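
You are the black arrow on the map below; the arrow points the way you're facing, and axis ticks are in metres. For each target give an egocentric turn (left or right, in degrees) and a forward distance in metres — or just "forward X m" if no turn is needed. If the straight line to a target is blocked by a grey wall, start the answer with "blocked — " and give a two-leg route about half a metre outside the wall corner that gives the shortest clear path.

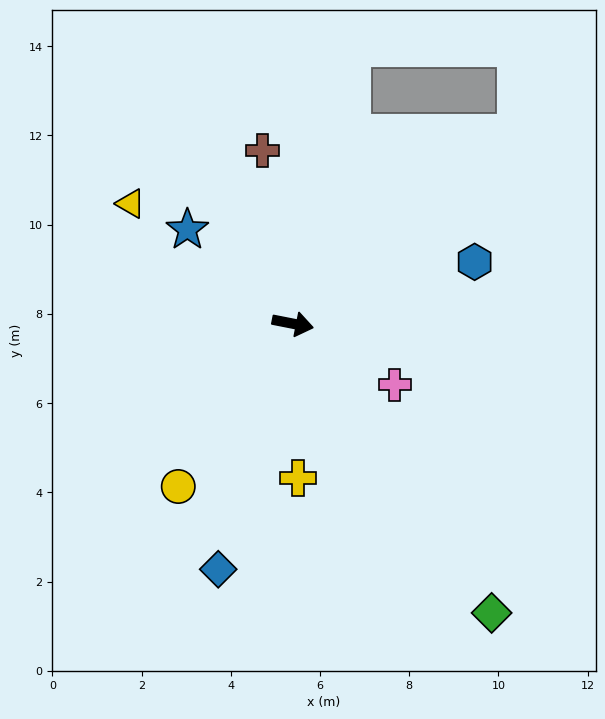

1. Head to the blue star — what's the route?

turn left 149°, forward 3.2 m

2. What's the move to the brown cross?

turn left 111°, forward 3.9 m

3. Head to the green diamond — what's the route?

turn right 44°, forward 7.9 m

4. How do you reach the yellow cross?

turn right 77°, forward 3.5 m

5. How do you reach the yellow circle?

turn right 114°, forward 4.5 m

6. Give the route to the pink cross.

turn right 20°, forward 2.7 m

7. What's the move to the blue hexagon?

turn left 30°, forward 4.3 m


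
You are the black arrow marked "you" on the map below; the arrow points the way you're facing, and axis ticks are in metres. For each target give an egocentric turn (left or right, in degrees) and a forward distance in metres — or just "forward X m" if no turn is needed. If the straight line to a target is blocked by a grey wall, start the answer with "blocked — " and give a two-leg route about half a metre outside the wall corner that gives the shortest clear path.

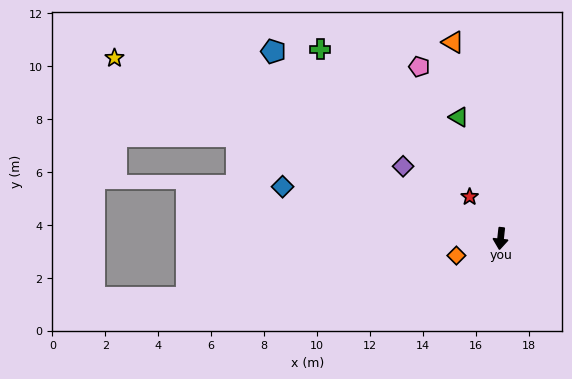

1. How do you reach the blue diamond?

turn right 97°, forward 8.5 m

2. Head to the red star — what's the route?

turn right 137°, forward 2.0 m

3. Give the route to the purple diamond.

turn right 120°, forward 4.6 m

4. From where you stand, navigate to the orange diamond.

turn right 63°, forward 1.8 m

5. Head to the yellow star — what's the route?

turn right 109°, forward 16.1 m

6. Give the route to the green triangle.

turn right 155°, forward 4.9 m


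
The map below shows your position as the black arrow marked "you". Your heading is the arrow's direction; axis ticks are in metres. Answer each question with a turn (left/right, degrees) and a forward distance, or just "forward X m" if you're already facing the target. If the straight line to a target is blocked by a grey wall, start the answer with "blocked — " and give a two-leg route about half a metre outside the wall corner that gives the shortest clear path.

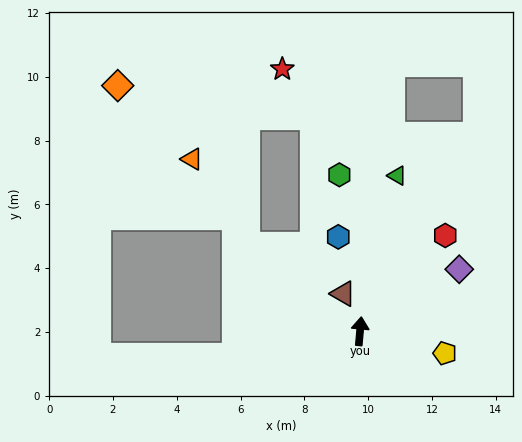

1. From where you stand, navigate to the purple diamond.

turn right 53°, forward 3.7 m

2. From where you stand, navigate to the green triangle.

turn right 8°, forward 5.0 m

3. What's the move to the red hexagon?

turn right 37°, forward 4.0 m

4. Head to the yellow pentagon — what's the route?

turn right 99°, forward 2.7 m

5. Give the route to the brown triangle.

turn left 29°, forward 1.3 m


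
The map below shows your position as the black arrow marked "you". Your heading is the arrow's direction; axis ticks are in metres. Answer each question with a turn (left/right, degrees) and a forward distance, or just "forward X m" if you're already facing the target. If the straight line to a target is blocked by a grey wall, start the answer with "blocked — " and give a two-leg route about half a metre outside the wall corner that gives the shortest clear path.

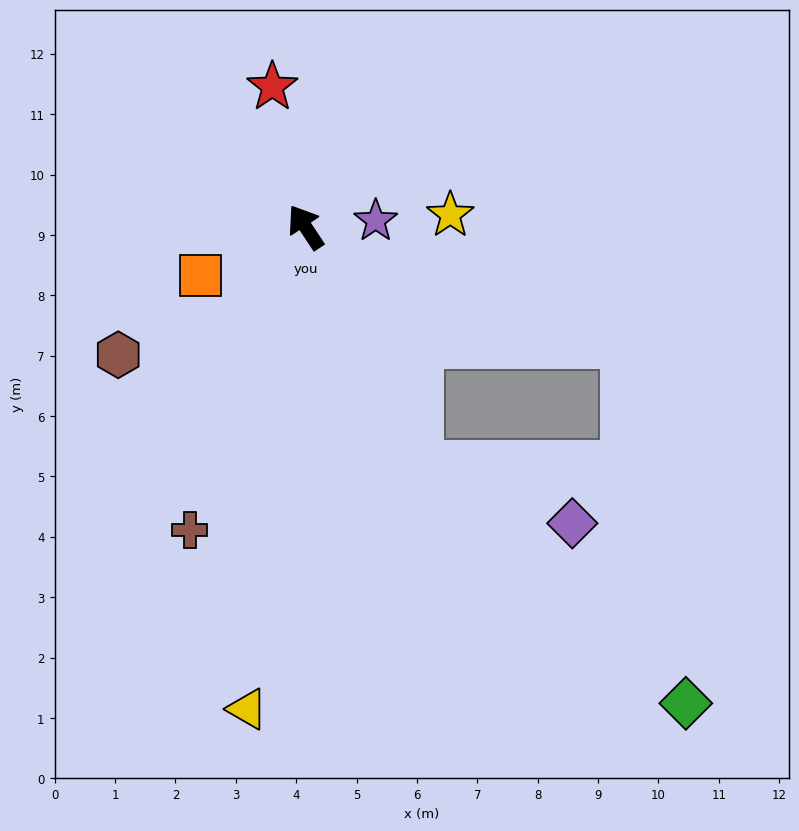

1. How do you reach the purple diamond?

blocked — turn left 172°, forward 4.4 m, then turn left 44°, forward 2.7 m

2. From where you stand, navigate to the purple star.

turn right 118°, forward 1.2 m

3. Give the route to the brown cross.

turn left 126°, forward 5.4 m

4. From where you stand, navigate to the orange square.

turn left 81°, forward 1.9 m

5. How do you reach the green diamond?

blocked — turn left 172°, forward 4.4 m, then turn left 23°, forward 5.9 m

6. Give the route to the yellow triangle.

turn left 140°, forward 8.0 m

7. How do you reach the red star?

turn right 20°, forward 2.4 m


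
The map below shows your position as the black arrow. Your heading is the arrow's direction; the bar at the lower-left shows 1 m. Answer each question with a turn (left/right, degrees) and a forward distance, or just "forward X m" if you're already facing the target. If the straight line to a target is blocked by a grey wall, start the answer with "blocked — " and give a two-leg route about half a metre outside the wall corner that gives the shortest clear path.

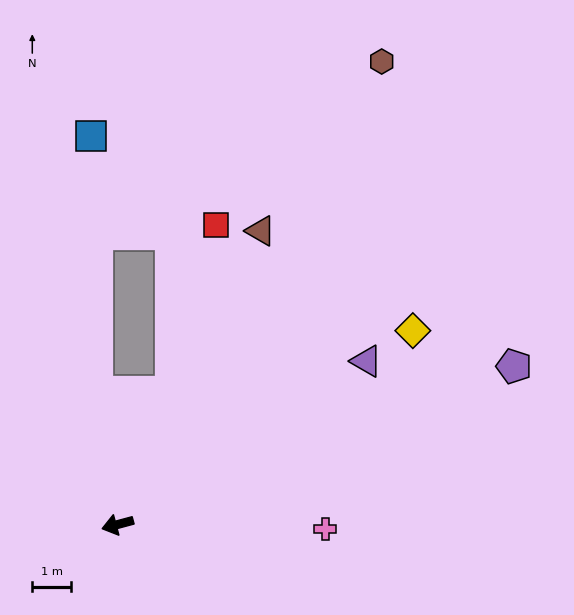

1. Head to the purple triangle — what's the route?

turn right 162°, forward 7.7 m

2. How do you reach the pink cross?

turn left 164°, forward 5.4 m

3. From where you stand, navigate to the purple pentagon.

turn right 173°, forward 11.1 m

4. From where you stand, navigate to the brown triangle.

turn right 131°, forward 8.5 m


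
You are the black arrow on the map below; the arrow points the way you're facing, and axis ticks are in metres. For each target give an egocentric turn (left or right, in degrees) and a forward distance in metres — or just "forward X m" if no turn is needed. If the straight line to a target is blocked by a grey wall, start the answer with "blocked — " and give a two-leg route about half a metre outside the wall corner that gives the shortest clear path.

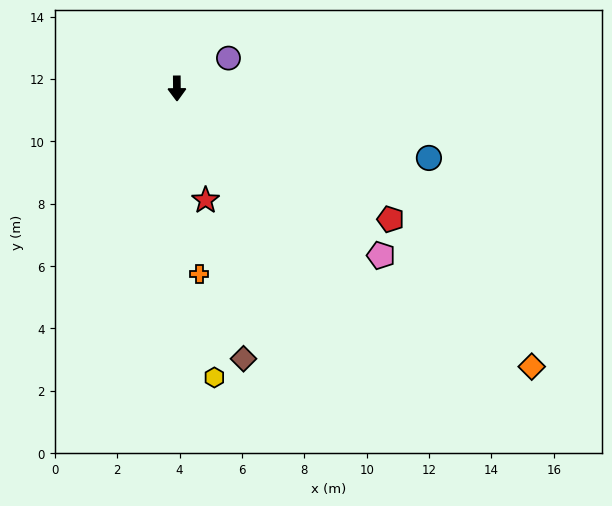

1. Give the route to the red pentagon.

turn left 58°, forward 8.0 m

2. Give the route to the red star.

turn left 14°, forward 3.7 m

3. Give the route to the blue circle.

turn left 74°, forward 8.4 m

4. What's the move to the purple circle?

turn left 120°, forward 1.9 m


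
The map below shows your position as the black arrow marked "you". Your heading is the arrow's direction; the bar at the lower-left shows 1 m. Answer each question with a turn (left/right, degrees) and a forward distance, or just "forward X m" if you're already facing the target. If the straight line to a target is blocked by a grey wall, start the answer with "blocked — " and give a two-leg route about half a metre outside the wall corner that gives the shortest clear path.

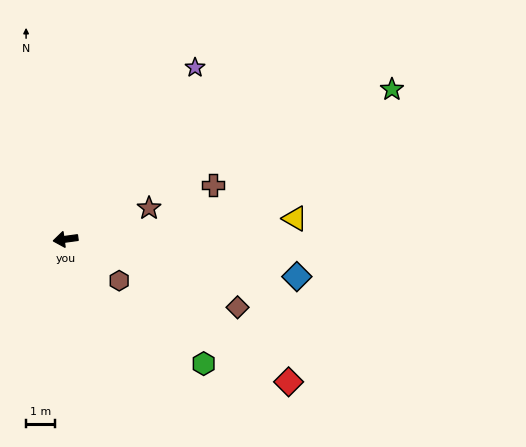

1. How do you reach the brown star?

turn right 167°, forward 3.1 m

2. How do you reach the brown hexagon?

turn left 135°, forward 2.4 m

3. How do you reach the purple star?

turn right 135°, forward 7.5 m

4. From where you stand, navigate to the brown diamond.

turn left 151°, forward 6.4 m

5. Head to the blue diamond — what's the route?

turn left 163°, forward 8.1 m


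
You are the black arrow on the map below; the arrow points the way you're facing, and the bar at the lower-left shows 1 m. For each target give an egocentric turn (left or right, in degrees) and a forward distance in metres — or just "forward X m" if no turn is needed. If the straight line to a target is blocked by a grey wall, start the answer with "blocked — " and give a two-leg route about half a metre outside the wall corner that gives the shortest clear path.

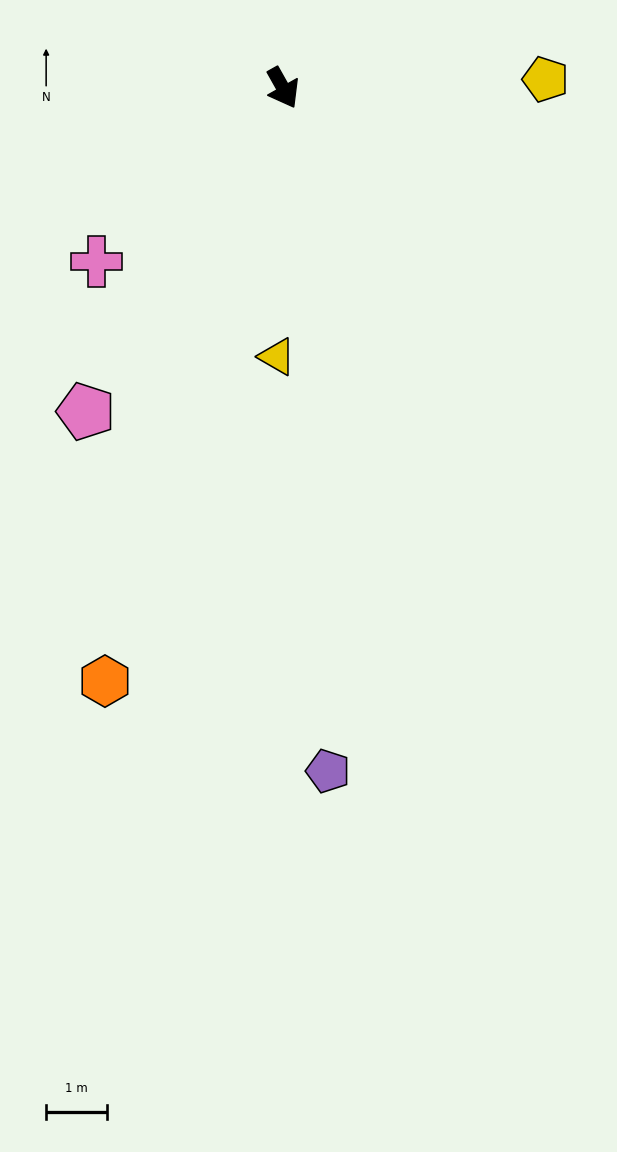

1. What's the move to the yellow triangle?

turn right 31°, forward 4.4 m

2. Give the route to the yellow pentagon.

turn left 63°, forward 4.3 m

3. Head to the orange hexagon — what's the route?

turn right 46°, forward 10.1 m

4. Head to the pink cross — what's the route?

turn right 76°, forward 4.2 m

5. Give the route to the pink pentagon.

turn right 61°, forward 6.2 m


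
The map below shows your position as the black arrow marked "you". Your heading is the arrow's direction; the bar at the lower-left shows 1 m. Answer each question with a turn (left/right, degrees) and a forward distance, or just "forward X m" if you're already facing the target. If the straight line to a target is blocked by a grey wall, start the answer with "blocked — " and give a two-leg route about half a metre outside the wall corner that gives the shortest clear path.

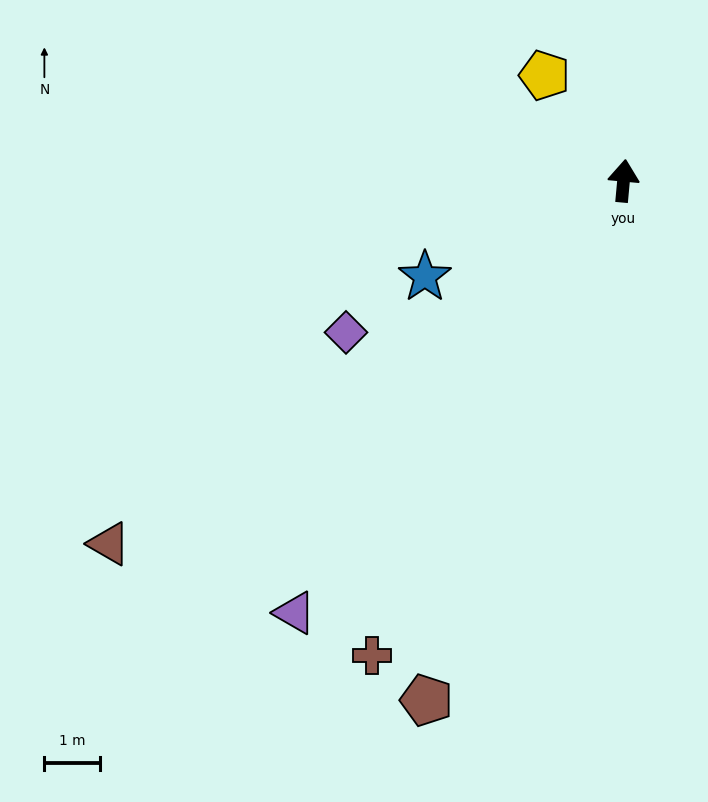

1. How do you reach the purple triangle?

turn left 148°, forward 9.8 m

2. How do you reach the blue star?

turn left 121°, forward 4.0 m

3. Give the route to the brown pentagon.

turn left 164°, forward 10.0 m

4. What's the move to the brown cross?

turn left 157°, forward 9.6 m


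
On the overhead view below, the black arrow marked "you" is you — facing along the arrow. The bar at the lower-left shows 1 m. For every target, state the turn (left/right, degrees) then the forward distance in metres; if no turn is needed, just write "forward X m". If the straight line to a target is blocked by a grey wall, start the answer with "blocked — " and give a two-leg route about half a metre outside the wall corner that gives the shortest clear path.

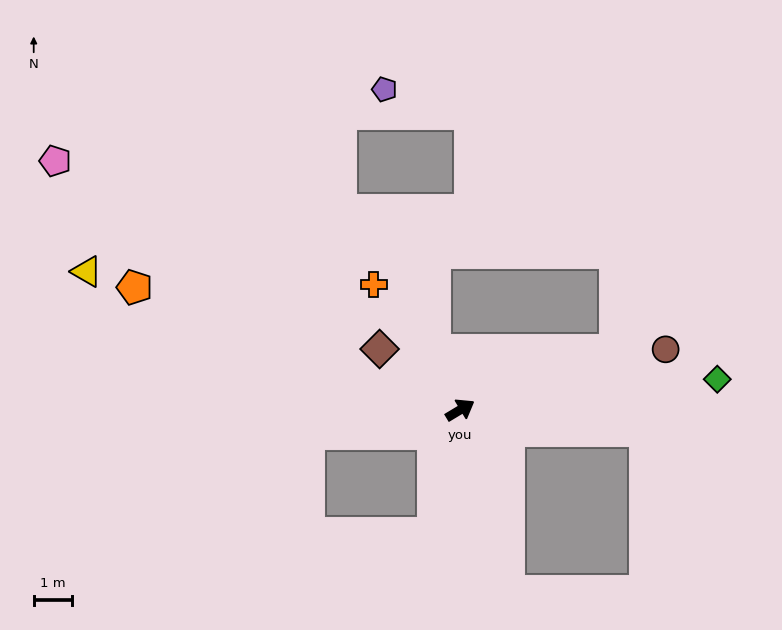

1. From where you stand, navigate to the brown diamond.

turn left 112°, forward 2.6 m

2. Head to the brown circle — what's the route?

turn right 15°, forward 5.6 m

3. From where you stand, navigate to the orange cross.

turn left 94°, forward 4.0 m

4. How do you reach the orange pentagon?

turn left 128°, forward 9.0 m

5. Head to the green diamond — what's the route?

turn right 24°, forward 6.7 m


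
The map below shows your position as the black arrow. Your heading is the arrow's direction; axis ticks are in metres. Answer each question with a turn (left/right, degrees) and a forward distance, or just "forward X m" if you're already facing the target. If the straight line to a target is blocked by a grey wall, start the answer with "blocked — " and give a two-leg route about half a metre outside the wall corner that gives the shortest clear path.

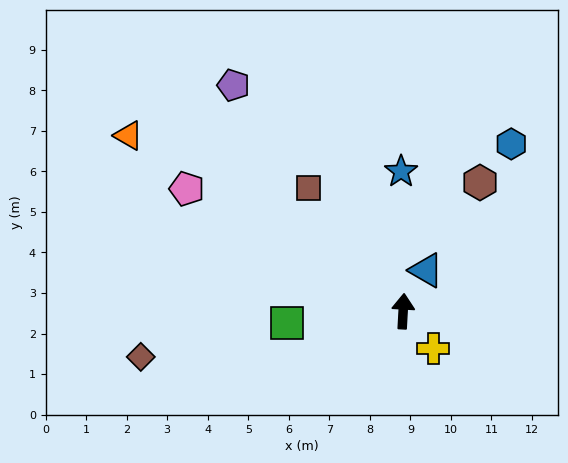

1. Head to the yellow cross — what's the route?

turn right 138°, forward 1.2 m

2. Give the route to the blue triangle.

turn right 26°, forward 1.2 m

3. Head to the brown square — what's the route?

turn left 41°, forward 3.8 m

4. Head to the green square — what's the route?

turn left 99°, forward 2.9 m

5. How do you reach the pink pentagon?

turn left 64°, forward 6.1 m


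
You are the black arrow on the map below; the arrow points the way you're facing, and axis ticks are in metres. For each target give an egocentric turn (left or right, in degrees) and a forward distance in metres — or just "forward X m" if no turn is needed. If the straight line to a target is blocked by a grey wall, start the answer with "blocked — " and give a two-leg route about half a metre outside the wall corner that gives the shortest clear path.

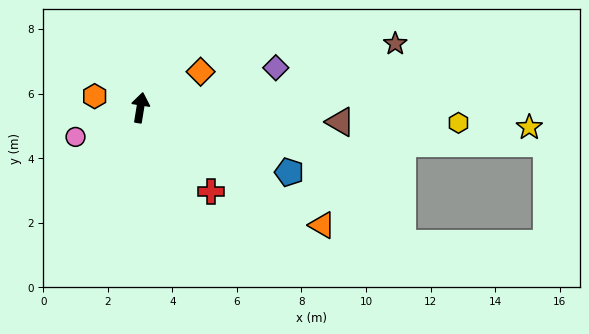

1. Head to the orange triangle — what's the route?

turn right 114°, forward 6.7 m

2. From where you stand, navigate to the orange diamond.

turn right 50°, forward 2.2 m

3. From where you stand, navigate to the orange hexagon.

turn left 85°, forward 1.5 m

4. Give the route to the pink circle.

turn left 124°, forward 2.2 m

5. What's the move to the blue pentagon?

turn right 104°, forward 5.0 m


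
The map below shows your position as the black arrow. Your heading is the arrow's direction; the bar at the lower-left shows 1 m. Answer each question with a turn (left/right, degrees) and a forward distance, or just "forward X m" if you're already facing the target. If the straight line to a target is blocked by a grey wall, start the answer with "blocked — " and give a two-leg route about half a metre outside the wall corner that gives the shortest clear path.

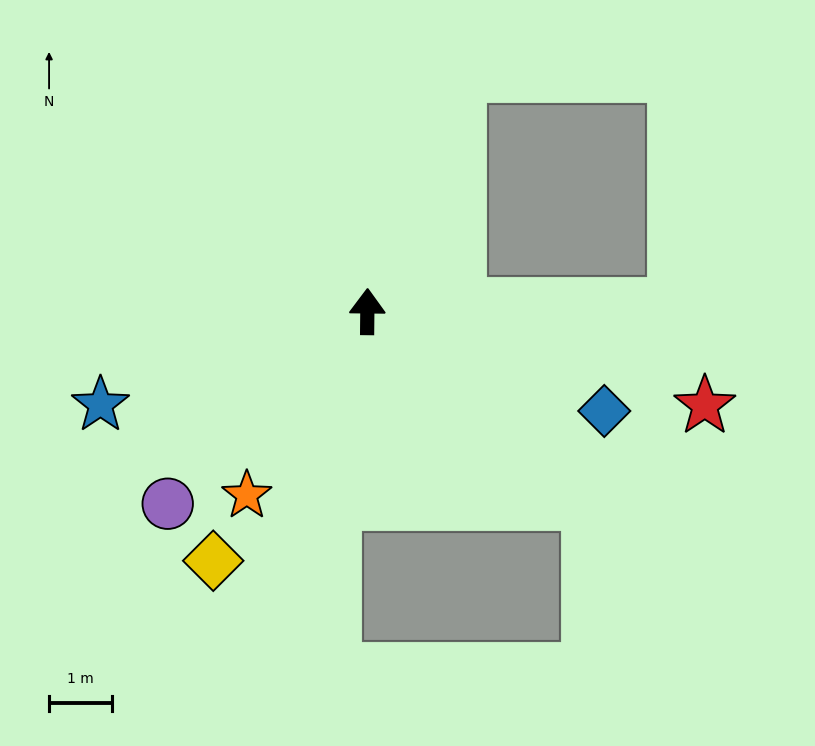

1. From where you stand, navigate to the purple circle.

turn left 135°, forward 4.4 m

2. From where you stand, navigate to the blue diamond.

turn right 112°, forward 4.1 m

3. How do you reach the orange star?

turn left 147°, forward 3.5 m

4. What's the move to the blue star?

turn left 110°, forward 4.5 m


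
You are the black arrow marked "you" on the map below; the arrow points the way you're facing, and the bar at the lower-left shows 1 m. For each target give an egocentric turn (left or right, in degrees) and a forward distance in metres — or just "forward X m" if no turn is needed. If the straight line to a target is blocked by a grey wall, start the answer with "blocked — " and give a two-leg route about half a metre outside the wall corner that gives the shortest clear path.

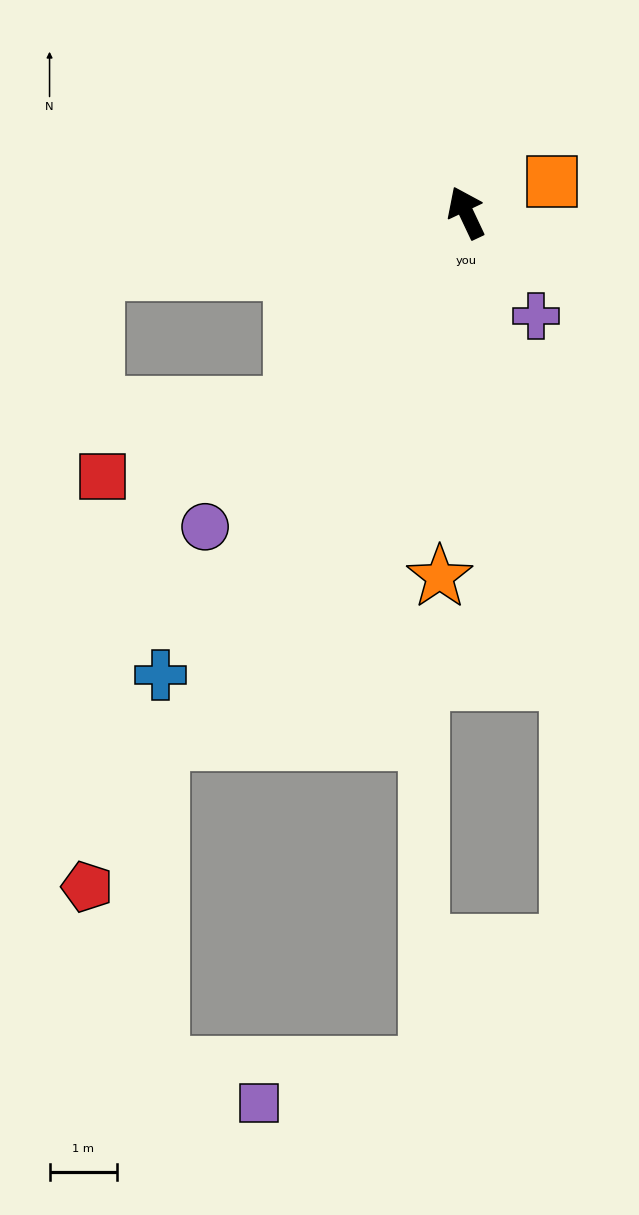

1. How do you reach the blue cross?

turn left 121°, forward 8.2 m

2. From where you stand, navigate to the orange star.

turn left 151°, forward 5.4 m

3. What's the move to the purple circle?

turn left 115°, forward 6.1 m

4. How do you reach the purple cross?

turn right 171°, forward 1.9 m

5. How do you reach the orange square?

turn right 95°, forward 1.4 m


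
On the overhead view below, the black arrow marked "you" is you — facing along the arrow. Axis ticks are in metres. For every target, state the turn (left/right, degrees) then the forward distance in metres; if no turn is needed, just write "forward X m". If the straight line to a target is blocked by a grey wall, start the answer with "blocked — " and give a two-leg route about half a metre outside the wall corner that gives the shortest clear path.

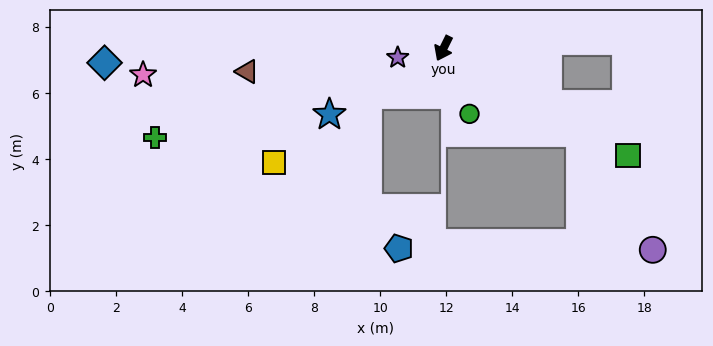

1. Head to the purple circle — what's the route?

blocked — turn left 84°, forward 4.9 m, then turn right 26°, forward 4.2 m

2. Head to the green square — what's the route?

turn left 86°, forward 6.5 m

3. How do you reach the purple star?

turn right 52°, forward 1.4 m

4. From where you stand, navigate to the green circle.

turn left 48°, forward 2.1 m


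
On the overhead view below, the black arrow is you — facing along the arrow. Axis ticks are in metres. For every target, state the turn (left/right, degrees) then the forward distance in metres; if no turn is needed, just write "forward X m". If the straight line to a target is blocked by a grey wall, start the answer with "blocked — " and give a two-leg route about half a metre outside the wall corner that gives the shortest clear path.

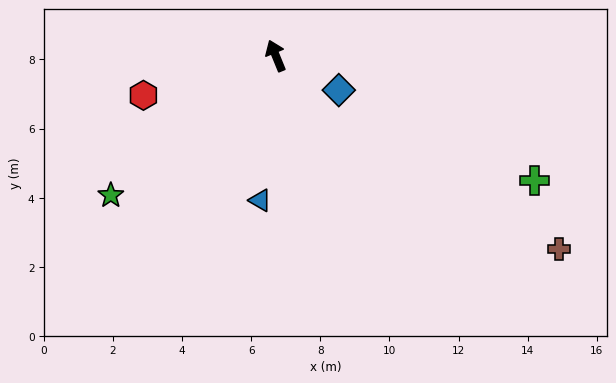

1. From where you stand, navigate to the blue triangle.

turn left 152°, forward 4.2 m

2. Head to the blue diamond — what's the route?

turn right 141°, forward 2.1 m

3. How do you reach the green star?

turn left 108°, forward 6.3 m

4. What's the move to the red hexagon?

turn left 84°, forward 4.0 m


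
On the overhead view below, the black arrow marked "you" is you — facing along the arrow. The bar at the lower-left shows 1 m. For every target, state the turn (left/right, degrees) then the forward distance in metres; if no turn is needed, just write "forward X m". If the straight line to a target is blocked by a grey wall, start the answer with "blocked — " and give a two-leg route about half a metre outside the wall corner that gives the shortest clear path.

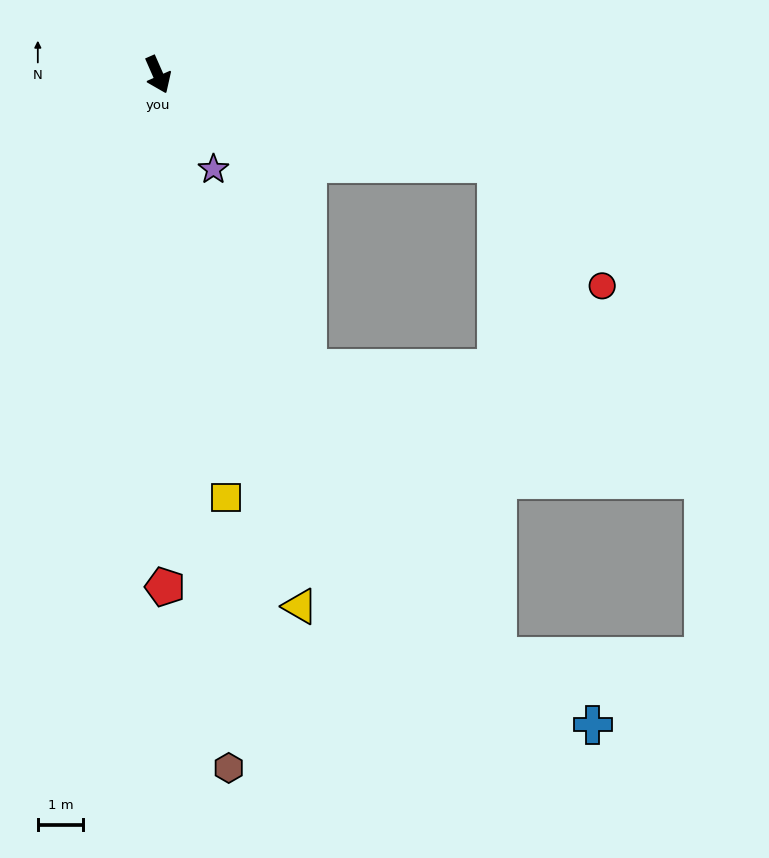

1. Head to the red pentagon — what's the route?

turn right 23°, forward 11.3 m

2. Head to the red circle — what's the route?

blocked — turn left 51°, forward 7.7 m, then turn right 34°, forward 3.6 m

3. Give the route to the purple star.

turn left 7°, forward 2.4 m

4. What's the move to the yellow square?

turn right 15°, forward 9.4 m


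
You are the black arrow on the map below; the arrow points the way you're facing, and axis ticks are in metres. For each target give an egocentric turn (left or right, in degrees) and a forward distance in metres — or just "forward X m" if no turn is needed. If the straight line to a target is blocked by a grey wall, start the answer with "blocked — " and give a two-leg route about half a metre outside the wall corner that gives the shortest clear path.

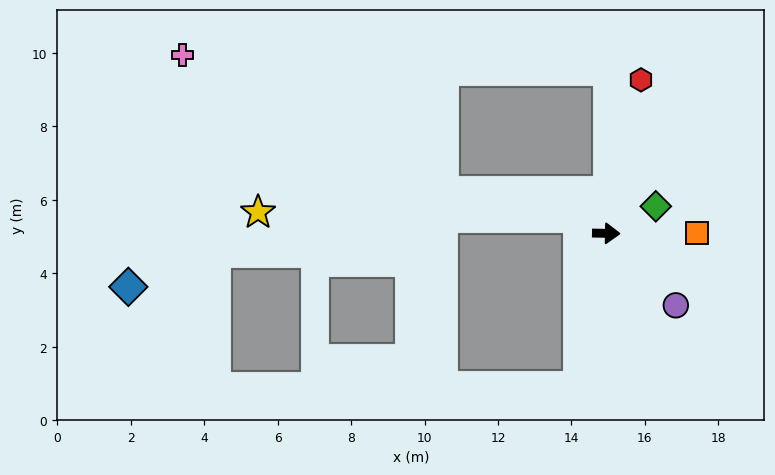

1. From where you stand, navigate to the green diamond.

turn left 30°, forward 1.5 m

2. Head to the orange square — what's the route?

forward 2.5 m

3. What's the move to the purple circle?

turn right 45°, forward 2.7 m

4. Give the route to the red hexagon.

turn left 78°, forward 4.3 m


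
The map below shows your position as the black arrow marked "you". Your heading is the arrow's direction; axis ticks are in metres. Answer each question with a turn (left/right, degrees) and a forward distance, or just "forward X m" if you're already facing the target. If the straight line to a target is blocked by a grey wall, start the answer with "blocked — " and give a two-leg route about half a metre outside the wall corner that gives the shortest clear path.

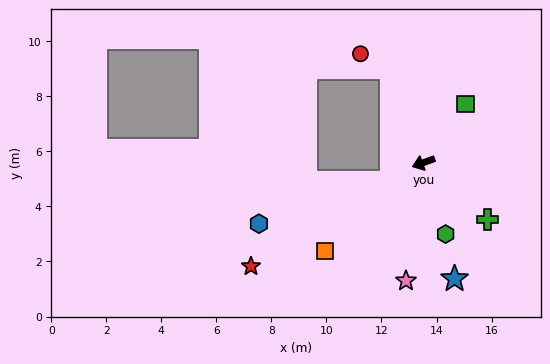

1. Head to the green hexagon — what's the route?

turn left 87°, forward 2.7 m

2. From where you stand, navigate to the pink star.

turn left 62°, forward 4.3 m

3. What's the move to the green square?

turn right 145°, forward 2.6 m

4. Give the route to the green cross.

turn left 118°, forward 3.1 m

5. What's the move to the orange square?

turn left 22°, forward 4.8 m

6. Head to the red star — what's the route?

turn left 11°, forward 7.3 m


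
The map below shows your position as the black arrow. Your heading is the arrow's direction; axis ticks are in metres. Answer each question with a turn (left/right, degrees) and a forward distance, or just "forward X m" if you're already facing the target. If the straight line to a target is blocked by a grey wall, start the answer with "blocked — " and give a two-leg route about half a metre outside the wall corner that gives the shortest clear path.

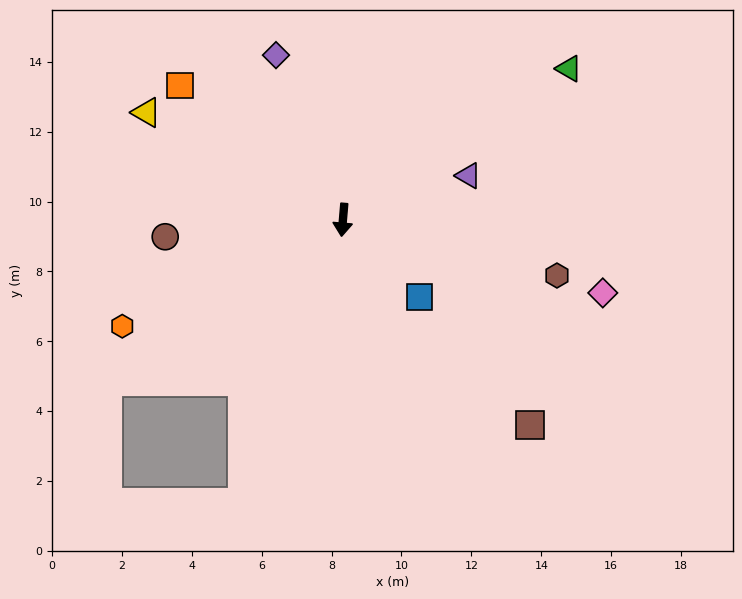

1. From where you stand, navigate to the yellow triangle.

turn right 114°, forward 6.4 m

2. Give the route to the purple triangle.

turn left 114°, forward 3.8 m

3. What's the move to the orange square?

turn right 125°, forward 6.0 m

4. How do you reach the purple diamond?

turn right 153°, forward 5.1 m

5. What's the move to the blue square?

turn left 50°, forward 3.1 m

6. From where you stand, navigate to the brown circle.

turn right 80°, forward 5.1 m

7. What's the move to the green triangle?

turn left 129°, forward 7.8 m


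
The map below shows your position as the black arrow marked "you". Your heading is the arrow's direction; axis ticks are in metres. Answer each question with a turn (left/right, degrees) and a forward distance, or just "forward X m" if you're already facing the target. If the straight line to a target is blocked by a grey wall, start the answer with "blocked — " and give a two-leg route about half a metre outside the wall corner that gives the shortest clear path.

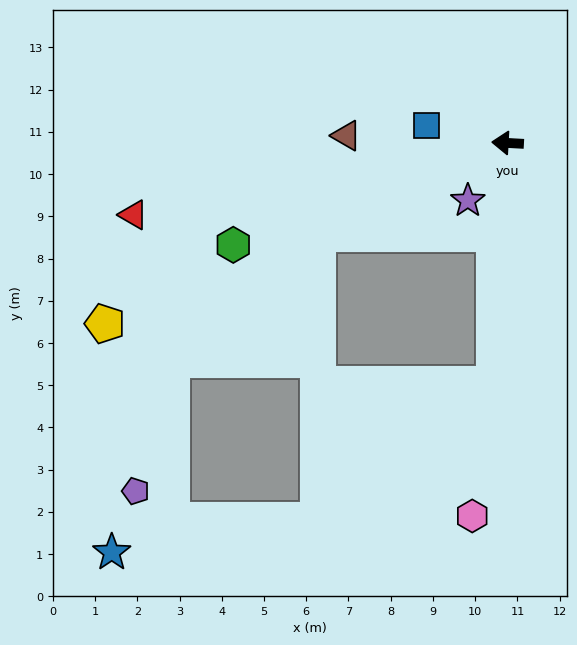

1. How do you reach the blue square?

turn right 9°, forward 2.0 m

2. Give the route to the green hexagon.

turn left 24°, forward 6.9 m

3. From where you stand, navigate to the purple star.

turn left 59°, forward 1.7 m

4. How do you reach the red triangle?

turn left 14°, forward 9.0 m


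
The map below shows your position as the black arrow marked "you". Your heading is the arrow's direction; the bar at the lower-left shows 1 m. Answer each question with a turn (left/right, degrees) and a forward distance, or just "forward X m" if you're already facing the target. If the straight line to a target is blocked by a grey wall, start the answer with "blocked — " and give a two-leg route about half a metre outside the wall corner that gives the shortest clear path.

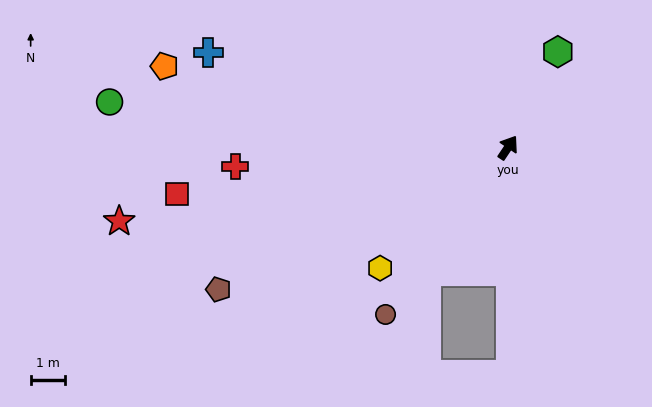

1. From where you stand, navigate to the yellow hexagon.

turn left 167°, forward 5.1 m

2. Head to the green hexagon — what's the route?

turn left 6°, forward 3.1 m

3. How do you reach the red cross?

turn left 128°, forward 7.9 m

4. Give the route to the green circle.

turn left 117°, forward 11.6 m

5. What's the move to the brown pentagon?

turn left 150°, forward 9.3 m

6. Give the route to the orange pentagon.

turn left 110°, forward 10.2 m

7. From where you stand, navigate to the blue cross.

turn left 106°, forward 9.1 m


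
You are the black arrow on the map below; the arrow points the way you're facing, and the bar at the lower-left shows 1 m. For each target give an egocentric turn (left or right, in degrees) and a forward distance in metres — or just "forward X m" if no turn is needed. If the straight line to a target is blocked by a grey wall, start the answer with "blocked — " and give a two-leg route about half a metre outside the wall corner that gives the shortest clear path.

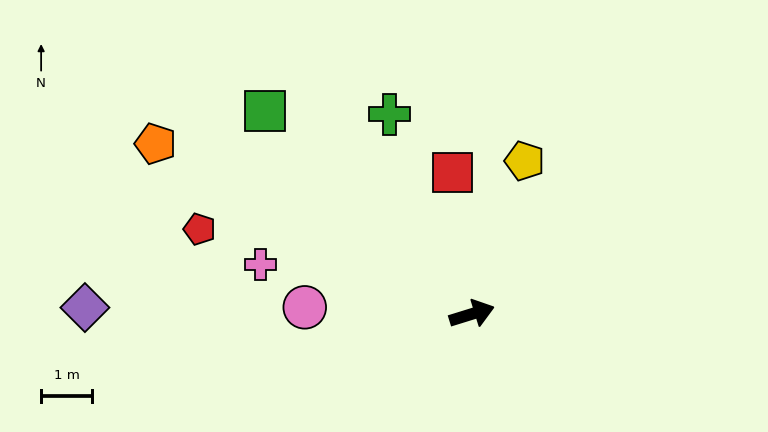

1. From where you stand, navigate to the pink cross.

turn left 150°, forward 4.3 m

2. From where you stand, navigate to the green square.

turn left 118°, forward 5.7 m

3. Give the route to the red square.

turn left 81°, forward 2.8 m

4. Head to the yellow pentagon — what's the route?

turn left 54°, forward 3.2 m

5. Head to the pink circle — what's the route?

turn left 160°, forward 3.3 m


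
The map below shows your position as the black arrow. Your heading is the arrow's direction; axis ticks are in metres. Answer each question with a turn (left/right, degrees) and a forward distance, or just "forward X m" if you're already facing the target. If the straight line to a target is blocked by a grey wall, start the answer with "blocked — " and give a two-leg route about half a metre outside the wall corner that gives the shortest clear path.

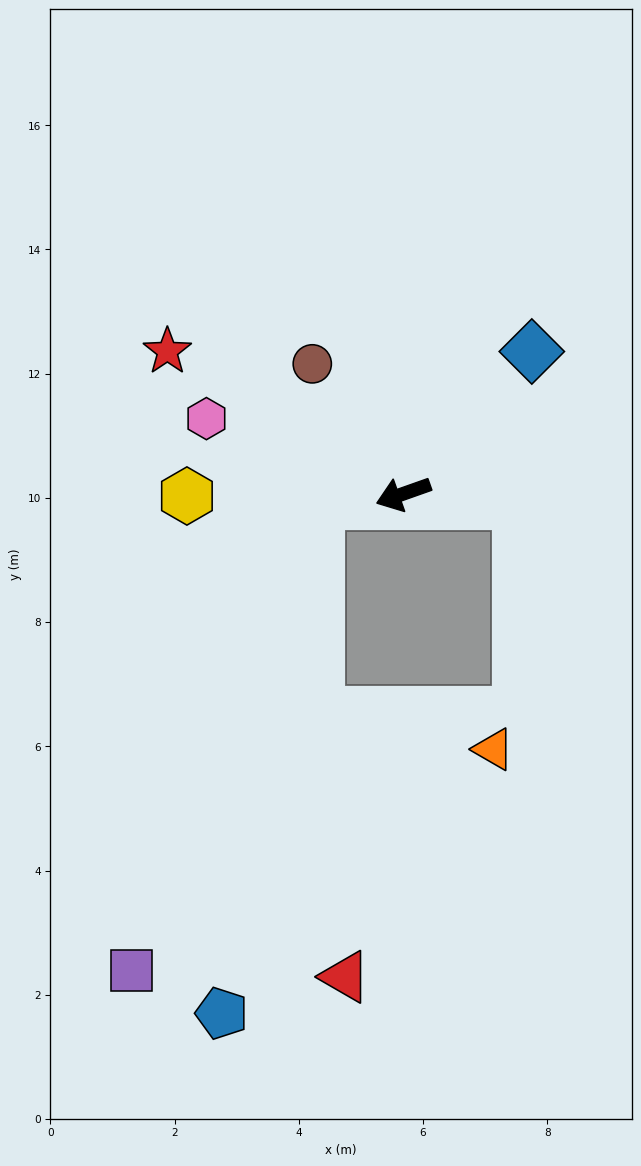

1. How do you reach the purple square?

blocked — turn right 13°, forward 1.4 m, then turn left 62°, forward 8.1 m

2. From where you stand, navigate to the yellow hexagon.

turn right 19°, forward 3.5 m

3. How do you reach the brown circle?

turn right 74°, forward 2.6 m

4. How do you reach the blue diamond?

turn right 152°, forward 3.1 m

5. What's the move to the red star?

turn right 51°, forward 4.4 m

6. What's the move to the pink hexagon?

turn right 40°, forward 3.4 m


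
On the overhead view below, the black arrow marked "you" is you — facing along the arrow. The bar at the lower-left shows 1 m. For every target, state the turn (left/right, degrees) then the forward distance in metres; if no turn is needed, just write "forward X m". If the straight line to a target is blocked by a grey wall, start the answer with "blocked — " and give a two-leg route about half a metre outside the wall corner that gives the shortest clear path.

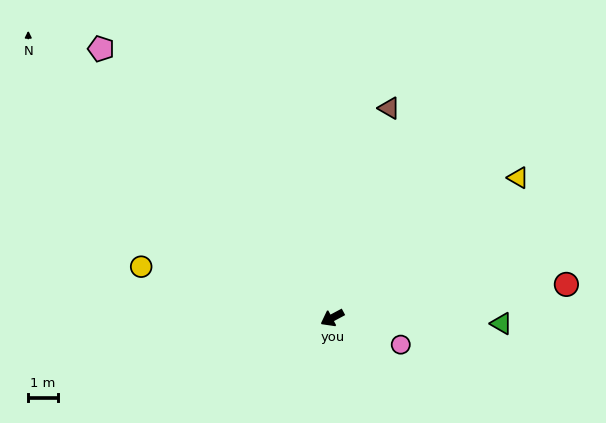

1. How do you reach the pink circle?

turn left 130°, forward 2.5 m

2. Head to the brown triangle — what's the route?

turn right 133°, forward 7.4 m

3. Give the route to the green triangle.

turn left 150°, forward 5.7 m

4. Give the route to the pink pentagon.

turn right 77°, forward 12.0 m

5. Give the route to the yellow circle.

turn right 43°, forward 6.7 m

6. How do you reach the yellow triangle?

turn right 171°, forward 7.9 m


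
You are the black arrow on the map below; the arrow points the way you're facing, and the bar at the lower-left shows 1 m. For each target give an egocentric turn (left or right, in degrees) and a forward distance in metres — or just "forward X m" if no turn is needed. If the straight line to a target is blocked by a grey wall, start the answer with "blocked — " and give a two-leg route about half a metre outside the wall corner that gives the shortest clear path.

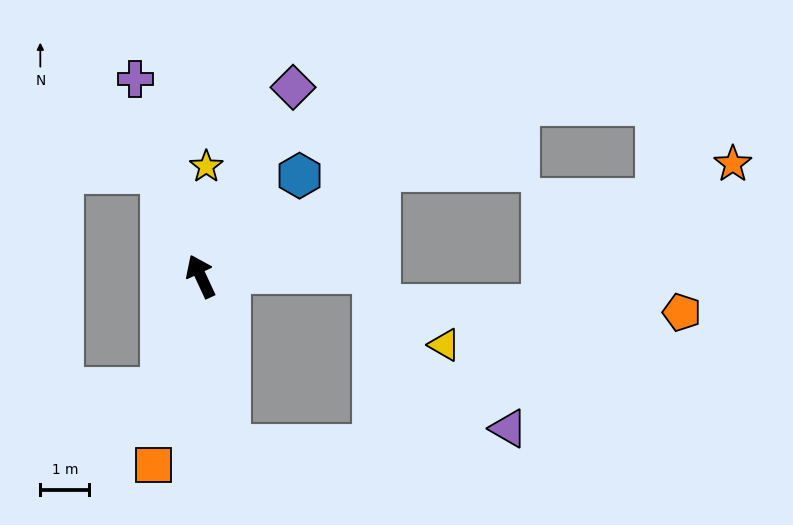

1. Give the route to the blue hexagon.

turn right 69°, forward 2.9 m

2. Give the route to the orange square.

turn left 141°, forward 4.0 m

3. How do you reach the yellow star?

turn right 28°, forward 2.2 m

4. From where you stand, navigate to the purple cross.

turn right 7°, forward 4.2 m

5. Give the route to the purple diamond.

turn right 51°, forward 4.3 m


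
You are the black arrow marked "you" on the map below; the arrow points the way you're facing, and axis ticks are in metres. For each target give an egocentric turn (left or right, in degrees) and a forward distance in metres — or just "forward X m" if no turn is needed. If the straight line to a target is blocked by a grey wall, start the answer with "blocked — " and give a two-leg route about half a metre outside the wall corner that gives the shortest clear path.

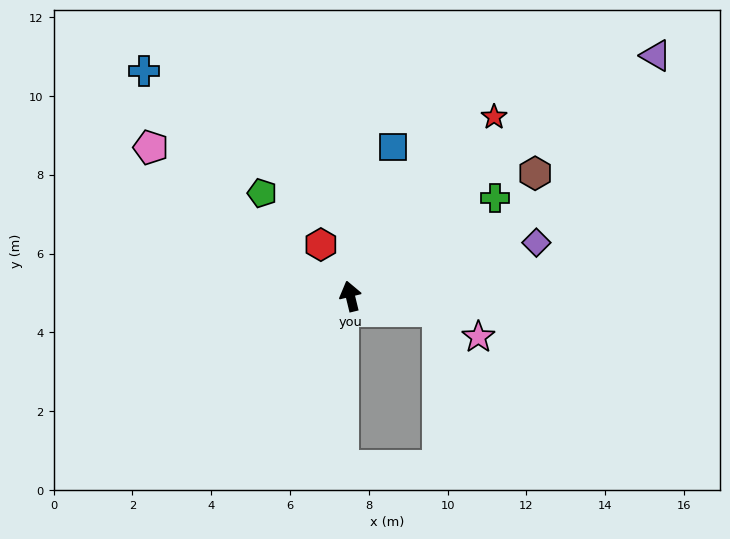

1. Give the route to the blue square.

turn right 30°, forward 3.9 m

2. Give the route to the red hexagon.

turn left 16°, forward 1.5 m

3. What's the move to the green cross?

turn right 69°, forward 4.4 m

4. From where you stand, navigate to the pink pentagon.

turn left 40°, forward 6.3 m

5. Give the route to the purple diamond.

turn right 88°, forward 4.9 m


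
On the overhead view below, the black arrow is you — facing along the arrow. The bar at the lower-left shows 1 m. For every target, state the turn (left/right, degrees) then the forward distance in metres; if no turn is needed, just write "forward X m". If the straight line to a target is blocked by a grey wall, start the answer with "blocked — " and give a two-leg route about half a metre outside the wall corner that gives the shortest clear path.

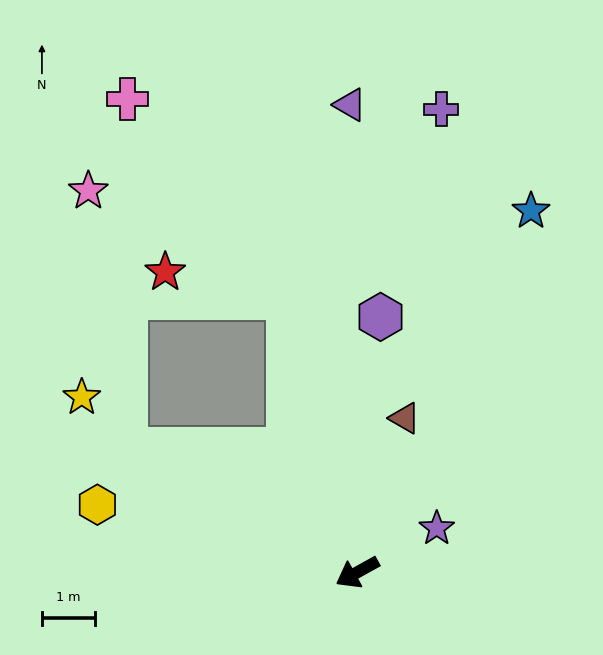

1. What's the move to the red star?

blocked — turn right 105°, forward 5.4 m, then turn left 65°, forward 2.4 m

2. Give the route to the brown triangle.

turn right 136°, forward 3.1 m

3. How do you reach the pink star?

blocked — turn right 105°, forward 5.4 m, then turn left 48°, forward 4.3 m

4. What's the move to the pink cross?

blocked — turn right 105°, forward 5.4 m, then turn left 25°, forward 4.8 m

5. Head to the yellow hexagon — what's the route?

turn right 44°, forward 5.1 m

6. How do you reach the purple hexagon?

turn right 124°, forward 4.9 m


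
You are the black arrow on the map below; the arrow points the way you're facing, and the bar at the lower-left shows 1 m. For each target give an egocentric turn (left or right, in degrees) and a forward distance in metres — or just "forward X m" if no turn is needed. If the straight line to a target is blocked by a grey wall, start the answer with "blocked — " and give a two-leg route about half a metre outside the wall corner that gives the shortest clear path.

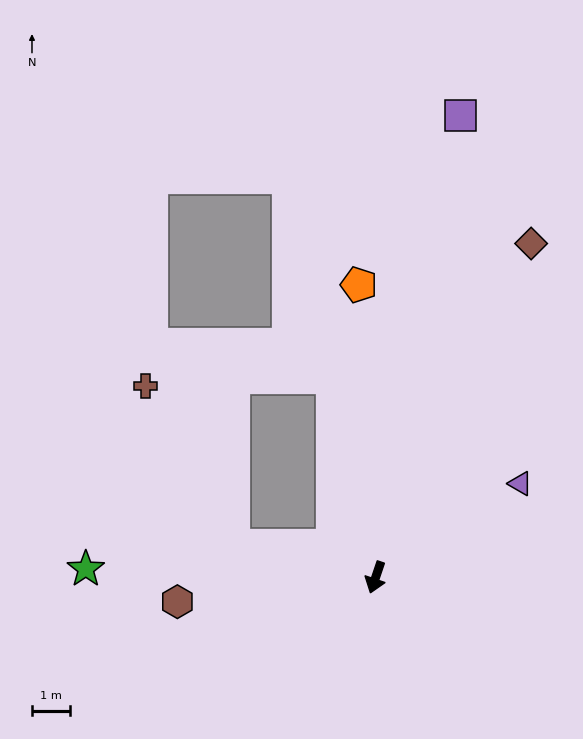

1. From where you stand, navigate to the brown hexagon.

turn right 64°, forward 5.2 m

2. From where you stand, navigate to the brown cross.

blocked — turn right 84°, forward 3.8 m, then turn right 48°, forward 4.8 m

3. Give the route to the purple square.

turn right 172°, forward 12.3 m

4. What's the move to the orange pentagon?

turn right 158°, forward 7.7 m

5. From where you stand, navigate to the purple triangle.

turn left 142°, forward 4.5 m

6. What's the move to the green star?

turn right 73°, forward 7.6 m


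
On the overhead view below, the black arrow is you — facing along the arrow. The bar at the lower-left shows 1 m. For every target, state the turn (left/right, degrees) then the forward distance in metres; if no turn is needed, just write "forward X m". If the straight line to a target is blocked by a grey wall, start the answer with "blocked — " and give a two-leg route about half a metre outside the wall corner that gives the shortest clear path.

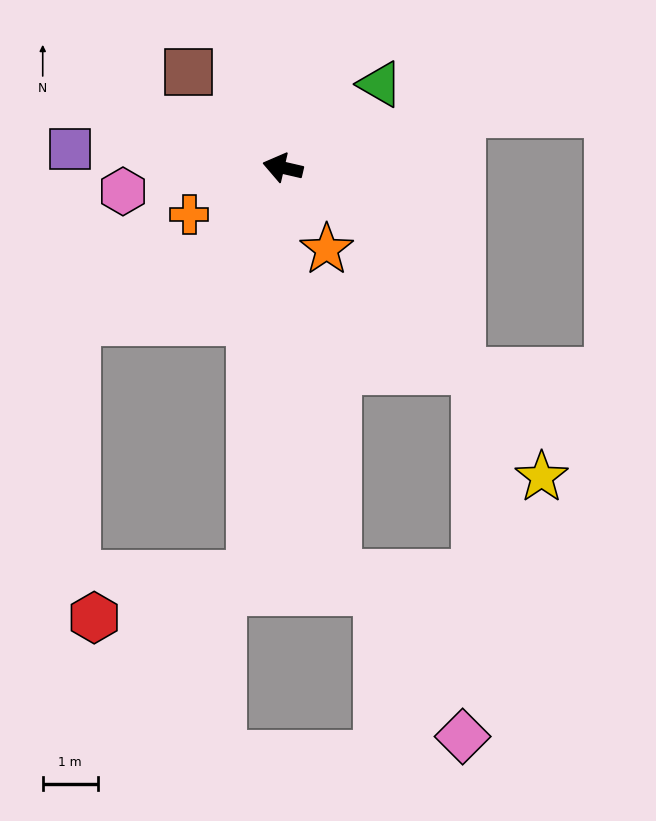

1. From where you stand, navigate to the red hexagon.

blocked — turn left 98°, forward 7.4 m, then turn right 69°, forward 2.9 m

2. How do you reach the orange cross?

turn left 40°, forward 1.9 m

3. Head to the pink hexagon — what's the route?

turn left 21°, forward 2.9 m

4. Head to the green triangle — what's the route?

turn right 126°, forward 2.3 m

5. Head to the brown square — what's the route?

turn right 32°, forward 2.4 m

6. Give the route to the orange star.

turn left 131°, forward 1.7 m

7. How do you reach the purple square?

turn left 8°, forward 3.9 m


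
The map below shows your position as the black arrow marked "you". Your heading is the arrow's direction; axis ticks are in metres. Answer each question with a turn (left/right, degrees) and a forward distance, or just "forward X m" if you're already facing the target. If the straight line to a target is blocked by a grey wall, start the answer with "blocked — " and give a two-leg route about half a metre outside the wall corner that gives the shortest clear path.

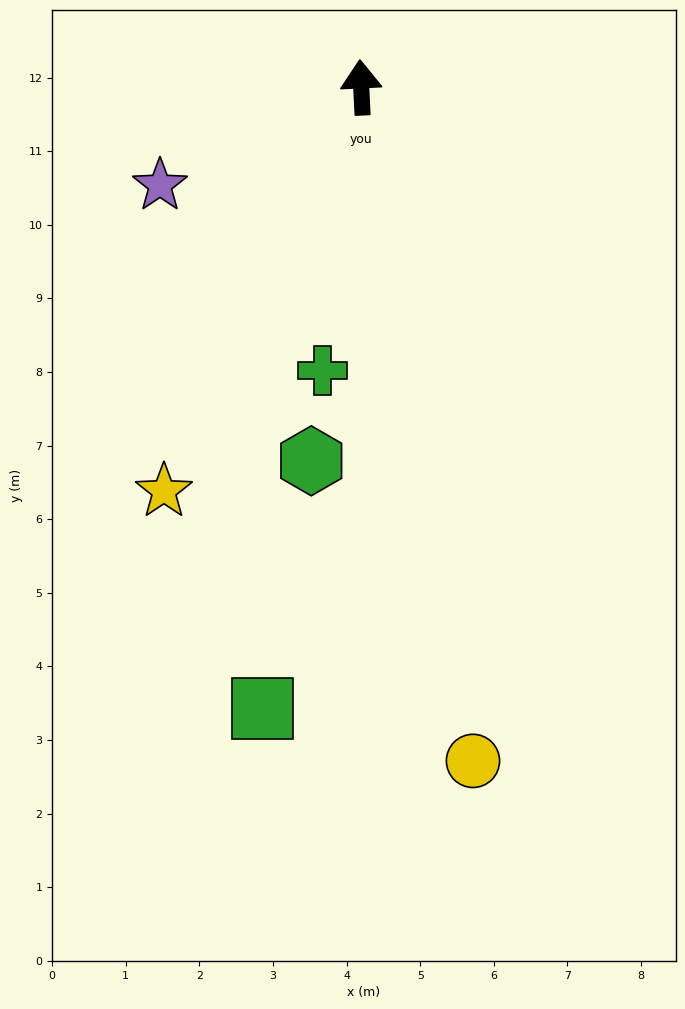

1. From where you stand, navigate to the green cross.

turn left 169°, forward 3.9 m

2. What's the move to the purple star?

turn left 113°, forward 3.0 m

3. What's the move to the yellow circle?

turn right 173°, forward 9.3 m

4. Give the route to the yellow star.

turn left 151°, forward 6.1 m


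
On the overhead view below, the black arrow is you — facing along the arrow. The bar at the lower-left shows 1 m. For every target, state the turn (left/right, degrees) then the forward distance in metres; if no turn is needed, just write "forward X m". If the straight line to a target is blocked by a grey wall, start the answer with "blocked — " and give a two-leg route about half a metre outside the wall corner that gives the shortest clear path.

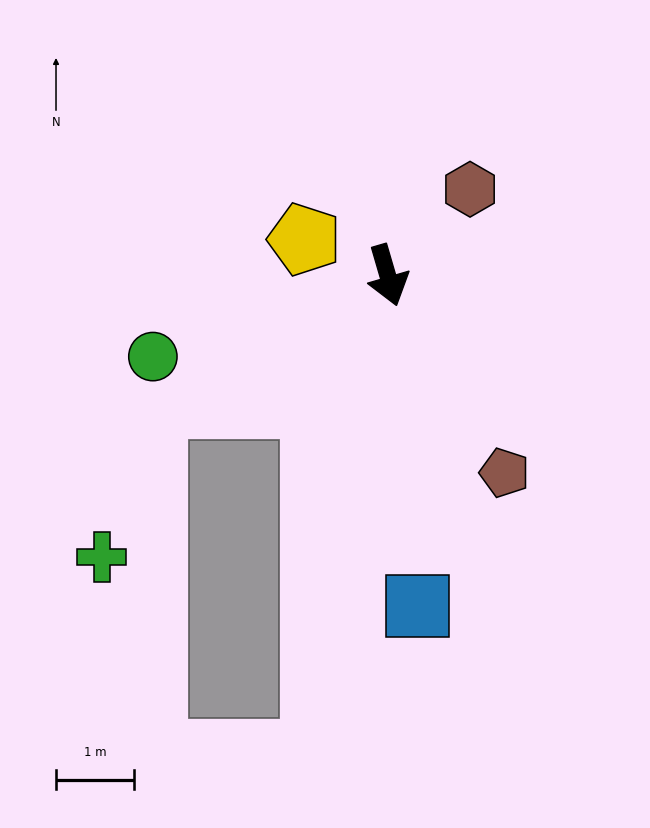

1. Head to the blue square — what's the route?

turn right 11°, forward 4.3 m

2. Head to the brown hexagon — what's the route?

turn left 120°, forward 1.5 m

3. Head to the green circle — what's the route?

turn right 87°, forward 3.2 m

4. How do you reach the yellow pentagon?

turn right 130°, forward 1.2 m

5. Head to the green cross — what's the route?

blocked — turn right 77°, forward 3.4 m, then turn left 42°, forward 2.1 m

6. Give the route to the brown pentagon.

turn left 14°, forward 2.9 m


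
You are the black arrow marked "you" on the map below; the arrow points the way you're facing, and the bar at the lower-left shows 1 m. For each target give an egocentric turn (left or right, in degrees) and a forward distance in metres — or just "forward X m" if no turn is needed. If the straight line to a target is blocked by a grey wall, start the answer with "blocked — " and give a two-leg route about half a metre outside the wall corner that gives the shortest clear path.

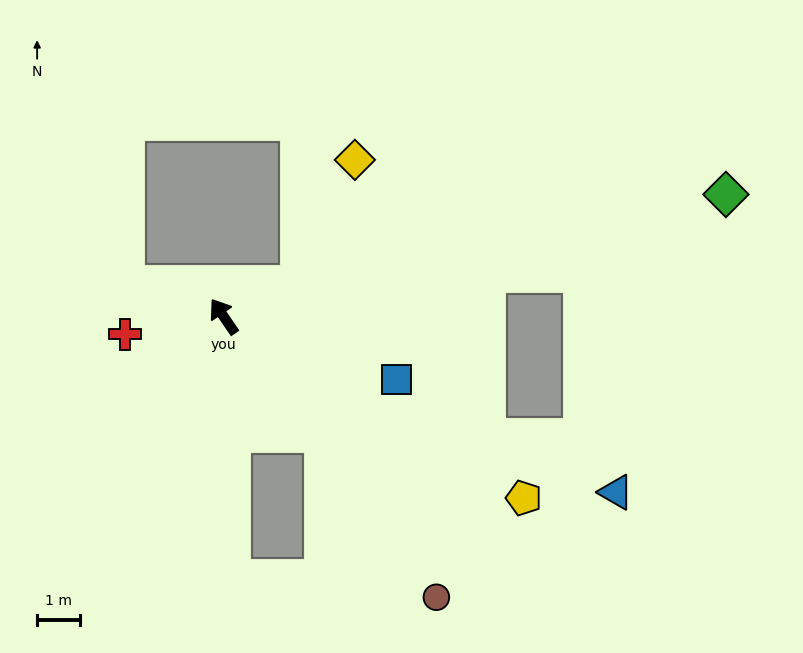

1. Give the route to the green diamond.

turn right 111°, forward 11.9 m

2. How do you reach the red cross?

turn left 66°, forward 2.3 m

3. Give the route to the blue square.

turn right 144°, forward 4.3 m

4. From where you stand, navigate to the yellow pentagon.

turn right 156°, forward 8.1 m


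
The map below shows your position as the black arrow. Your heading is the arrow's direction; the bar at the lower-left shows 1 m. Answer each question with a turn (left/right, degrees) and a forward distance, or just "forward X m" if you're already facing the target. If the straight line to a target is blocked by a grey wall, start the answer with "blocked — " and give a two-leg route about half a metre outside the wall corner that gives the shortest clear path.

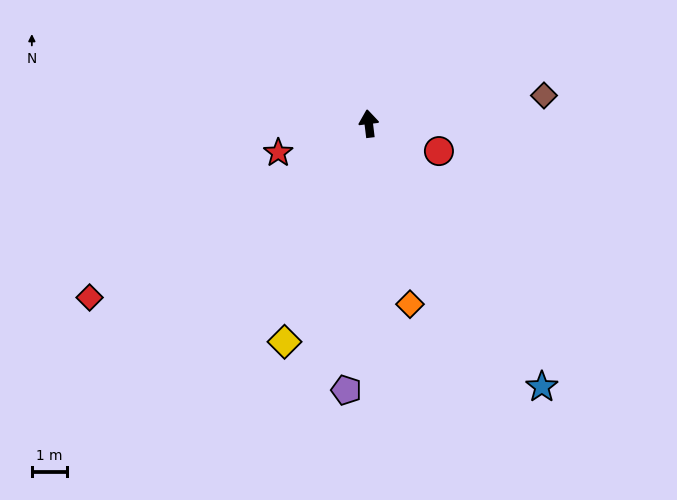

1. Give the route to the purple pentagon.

turn left 168°, forward 7.6 m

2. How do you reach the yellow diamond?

turn left 152°, forward 6.7 m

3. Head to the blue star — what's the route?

turn right 154°, forward 9.0 m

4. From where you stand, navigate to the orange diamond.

turn right 174°, forward 5.3 m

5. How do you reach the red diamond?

turn left 115°, forward 9.4 m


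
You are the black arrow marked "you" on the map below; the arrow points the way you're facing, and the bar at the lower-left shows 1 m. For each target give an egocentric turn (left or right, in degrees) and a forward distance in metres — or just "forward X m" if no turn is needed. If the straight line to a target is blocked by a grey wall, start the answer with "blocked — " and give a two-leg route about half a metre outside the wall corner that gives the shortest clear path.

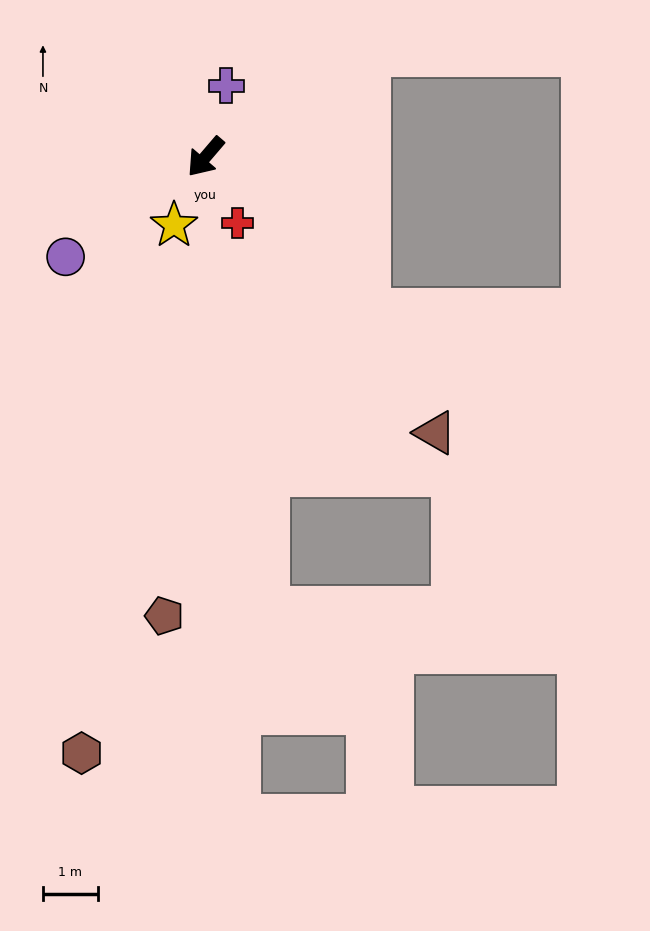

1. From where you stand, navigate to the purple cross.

turn right 156°, forward 1.3 m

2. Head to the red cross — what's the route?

turn left 66°, forward 1.3 m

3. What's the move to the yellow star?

turn left 16°, forward 1.4 m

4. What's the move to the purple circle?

turn right 14°, forward 3.1 m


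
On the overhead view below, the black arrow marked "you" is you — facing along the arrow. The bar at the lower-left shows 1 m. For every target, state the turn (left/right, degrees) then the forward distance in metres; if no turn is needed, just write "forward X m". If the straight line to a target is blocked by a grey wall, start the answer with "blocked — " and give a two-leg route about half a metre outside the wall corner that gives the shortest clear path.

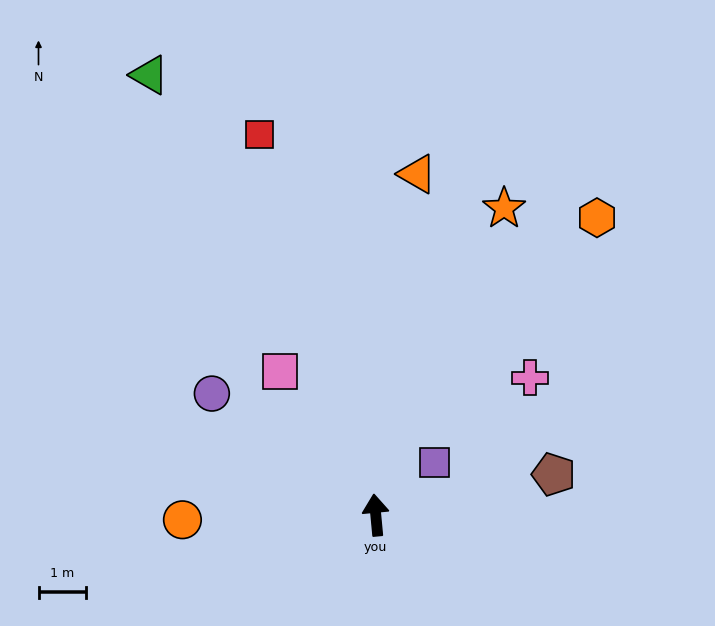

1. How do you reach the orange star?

turn right 28°, forward 7.0 m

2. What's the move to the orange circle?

turn left 86°, forward 4.1 m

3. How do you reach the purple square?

turn right 54°, forward 1.7 m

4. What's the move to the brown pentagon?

turn right 82°, forward 3.9 m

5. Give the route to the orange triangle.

turn right 12°, forward 7.3 m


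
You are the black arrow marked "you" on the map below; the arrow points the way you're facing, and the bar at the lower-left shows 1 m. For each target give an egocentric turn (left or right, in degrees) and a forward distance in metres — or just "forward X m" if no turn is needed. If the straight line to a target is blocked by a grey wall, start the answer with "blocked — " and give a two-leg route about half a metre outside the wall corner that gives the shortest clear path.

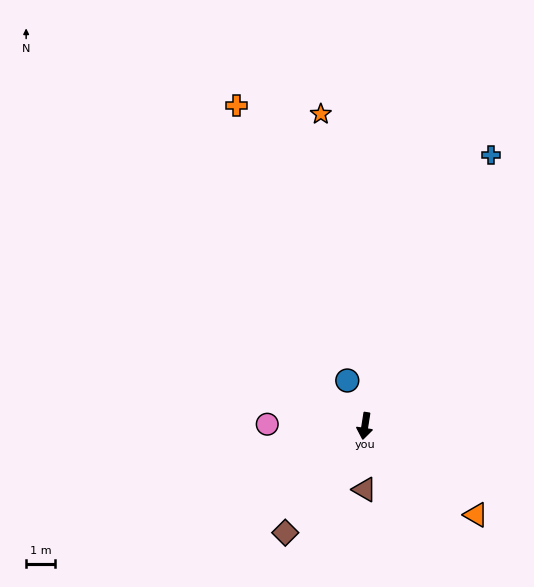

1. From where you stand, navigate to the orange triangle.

turn left 60°, forward 5.0 m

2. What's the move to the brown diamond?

turn right 28°, forward 4.7 m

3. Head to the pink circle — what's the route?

turn right 82°, forward 3.4 m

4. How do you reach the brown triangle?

turn left 9°, forward 2.2 m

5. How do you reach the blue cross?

turn left 164°, forward 10.5 m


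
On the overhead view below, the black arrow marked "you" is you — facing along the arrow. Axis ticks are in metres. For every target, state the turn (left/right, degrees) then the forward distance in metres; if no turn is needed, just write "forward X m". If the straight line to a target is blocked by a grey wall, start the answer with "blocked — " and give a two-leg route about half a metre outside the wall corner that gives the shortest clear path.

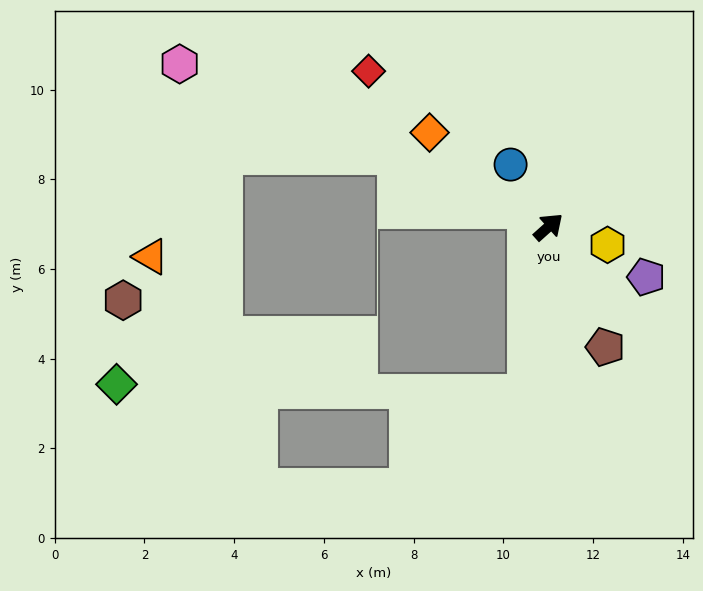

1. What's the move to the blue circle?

turn left 79°, forward 1.6 m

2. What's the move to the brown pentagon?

turn right 107°, forward 3.0 m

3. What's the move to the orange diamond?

turn left 100°, forward 3.4 m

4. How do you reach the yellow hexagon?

turn right 59°, forward 1.4 m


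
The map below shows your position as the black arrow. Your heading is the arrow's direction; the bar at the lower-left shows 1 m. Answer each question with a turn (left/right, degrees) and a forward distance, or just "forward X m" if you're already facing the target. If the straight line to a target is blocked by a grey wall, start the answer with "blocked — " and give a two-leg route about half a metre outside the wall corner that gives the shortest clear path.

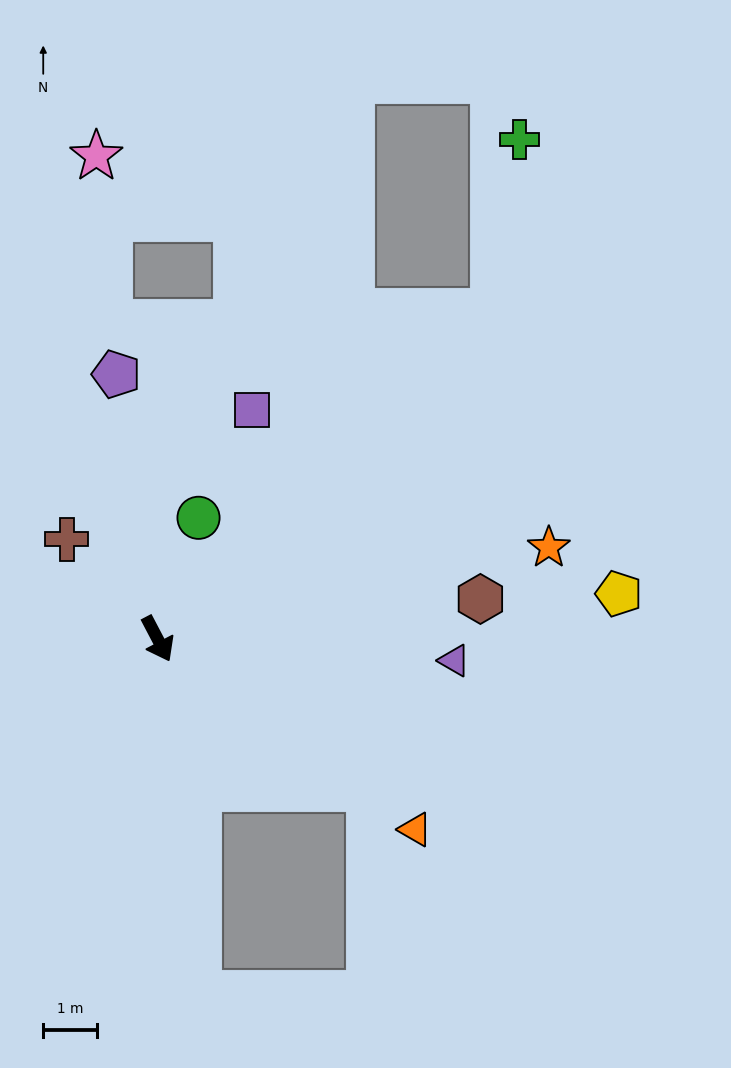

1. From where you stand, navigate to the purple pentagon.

turn left 161°, forward 5.0 m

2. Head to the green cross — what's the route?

blocked — turn left 107°, forward 8.7 m, then turn left 37°, forward 3.2 m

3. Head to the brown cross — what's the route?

turn right 165°, forward 2.5 m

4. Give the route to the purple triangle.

turn left 58°, forward 5.5 m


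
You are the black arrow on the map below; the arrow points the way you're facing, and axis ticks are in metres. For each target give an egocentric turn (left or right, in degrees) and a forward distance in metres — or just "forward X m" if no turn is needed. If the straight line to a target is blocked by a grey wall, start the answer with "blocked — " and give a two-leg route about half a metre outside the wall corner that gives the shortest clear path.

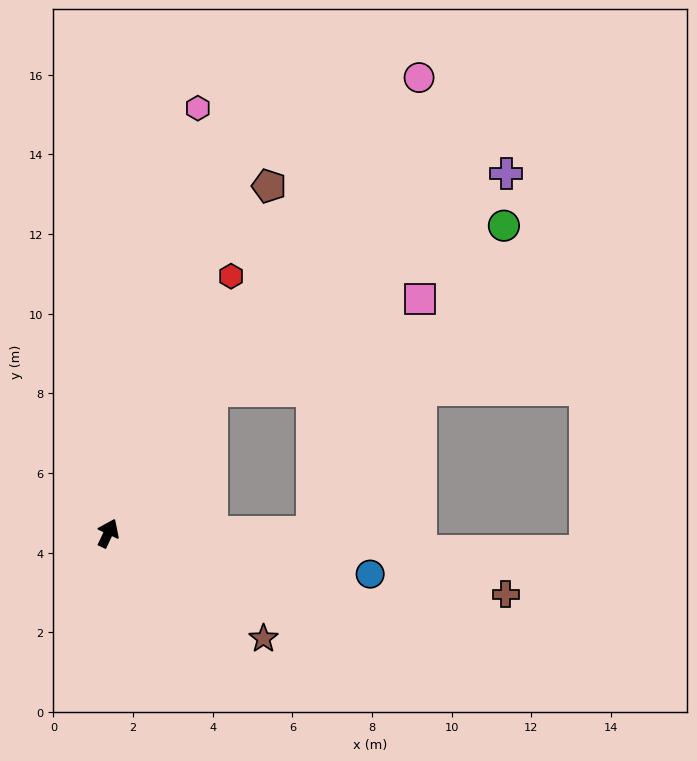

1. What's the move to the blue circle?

turn right 74°, forward 6.7 m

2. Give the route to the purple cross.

blocked — turn right 11°, forward 4.4 m, then turn right 18°, forward 9.2 m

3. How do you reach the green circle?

blocked — turn right 65°, forward 5.1 m, then turn left 58°, forward 9.1 m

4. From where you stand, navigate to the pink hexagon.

turn left 13°, forward 10.9 m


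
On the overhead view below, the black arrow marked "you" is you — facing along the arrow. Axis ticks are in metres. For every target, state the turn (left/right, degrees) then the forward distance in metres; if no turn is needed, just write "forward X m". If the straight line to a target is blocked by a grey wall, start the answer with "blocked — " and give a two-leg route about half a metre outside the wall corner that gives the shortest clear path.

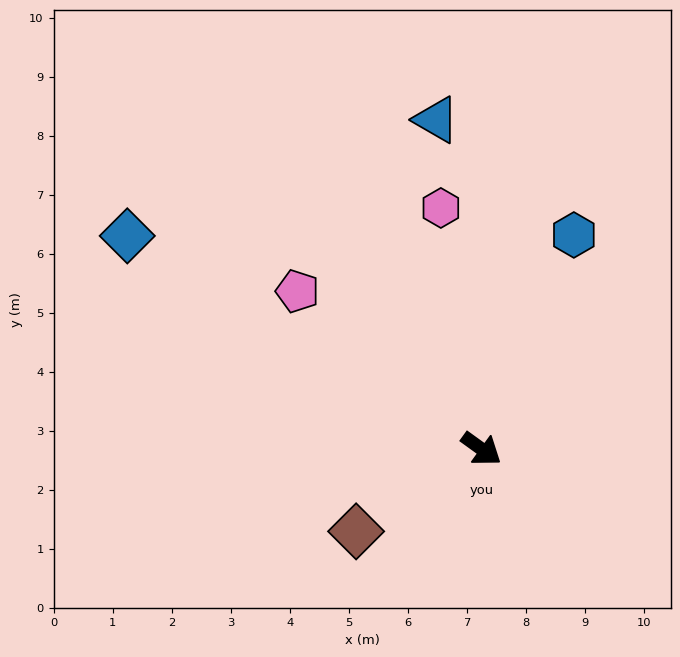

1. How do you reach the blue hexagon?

turn left 102°, forward 4.0 m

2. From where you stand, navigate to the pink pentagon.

turn left 175°, forward 4.1 m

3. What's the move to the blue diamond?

turn right 175°, forward 7.0 m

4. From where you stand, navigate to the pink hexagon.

turn left 135°, forward 4.1 m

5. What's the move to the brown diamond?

turn right 111°, forward 2.5 m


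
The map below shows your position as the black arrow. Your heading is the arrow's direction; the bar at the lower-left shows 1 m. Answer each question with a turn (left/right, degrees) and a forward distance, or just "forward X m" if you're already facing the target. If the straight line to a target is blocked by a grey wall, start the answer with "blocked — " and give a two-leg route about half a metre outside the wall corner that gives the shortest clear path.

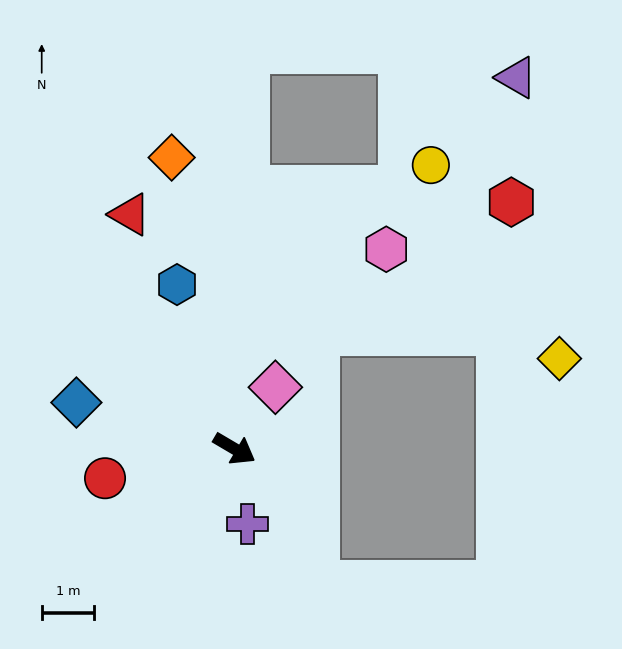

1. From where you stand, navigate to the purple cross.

turn right 50°, forward 1.5 m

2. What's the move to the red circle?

turn right 137°, forward 2.5 m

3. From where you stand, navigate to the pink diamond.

turn left 87°, forward 1.4 m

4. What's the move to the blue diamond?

turn right 166°, forward 3.1 m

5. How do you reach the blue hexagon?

turn left 140°, forward 3.3 m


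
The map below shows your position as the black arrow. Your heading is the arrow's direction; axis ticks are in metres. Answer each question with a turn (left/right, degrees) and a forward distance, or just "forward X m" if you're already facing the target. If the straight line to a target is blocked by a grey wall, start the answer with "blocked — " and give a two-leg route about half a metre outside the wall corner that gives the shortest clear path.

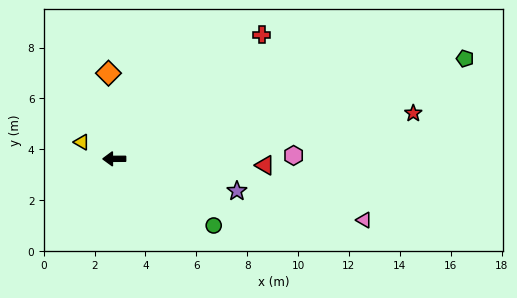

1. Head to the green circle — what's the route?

turn left 146°, forward 4.7 m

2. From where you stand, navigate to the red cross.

turn right 140°, forward 7.6 m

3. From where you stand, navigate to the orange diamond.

turn right 86°, forward 3.4 m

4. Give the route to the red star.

turn right 172°, forward 11.9 m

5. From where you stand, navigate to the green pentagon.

turn right 164°, forward 14.3 m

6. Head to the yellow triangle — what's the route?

turn right 27°, forward 1.4 m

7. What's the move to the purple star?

turn left 165°, forward 5.0 m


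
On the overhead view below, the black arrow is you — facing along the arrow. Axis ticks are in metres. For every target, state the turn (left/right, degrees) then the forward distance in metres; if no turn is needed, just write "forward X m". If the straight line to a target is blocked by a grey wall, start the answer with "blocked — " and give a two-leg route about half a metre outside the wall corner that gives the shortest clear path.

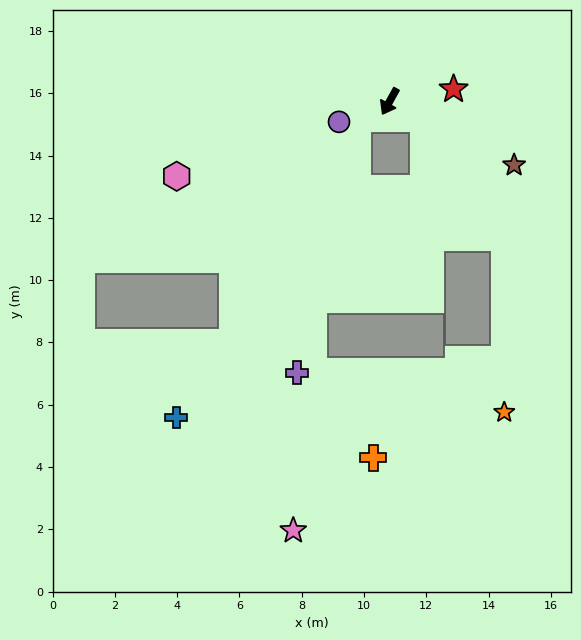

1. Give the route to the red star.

turn left 130°, forward 2.1 m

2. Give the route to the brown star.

turn left 92°, forward 4.5 m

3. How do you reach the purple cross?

blocked — turn right 32°, forward 1.1 m, then turn left 47°, forward 8.4 m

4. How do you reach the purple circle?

turn right 39°, forward 1.8 m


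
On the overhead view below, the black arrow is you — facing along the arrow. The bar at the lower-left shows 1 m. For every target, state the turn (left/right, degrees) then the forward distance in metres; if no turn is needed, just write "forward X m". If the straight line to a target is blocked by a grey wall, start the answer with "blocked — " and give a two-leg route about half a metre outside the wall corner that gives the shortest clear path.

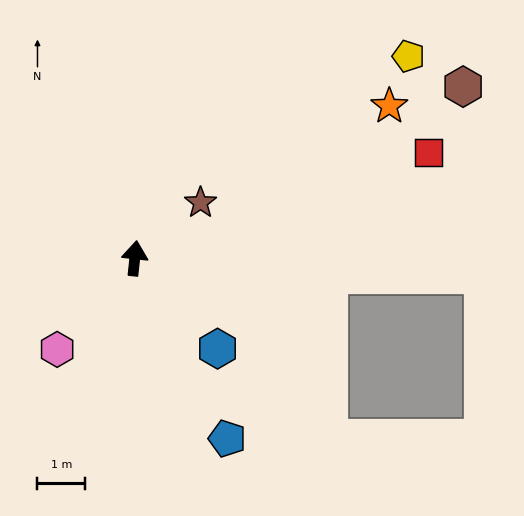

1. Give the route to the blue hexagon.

turn right 131°, forward 2.6 m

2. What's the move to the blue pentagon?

turn right 147°, forward 4.3 m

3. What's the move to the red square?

turn right 64°, forward 6.6 m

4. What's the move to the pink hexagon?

turn left 146°, forward 2.5 m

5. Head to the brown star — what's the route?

turn right 44°, forward 1.8 m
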